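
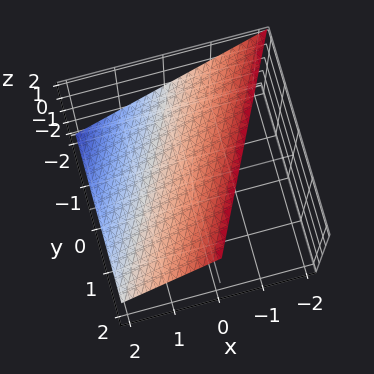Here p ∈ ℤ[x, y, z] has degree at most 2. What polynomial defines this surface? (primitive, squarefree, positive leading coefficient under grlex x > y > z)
Degree: every cross-section is a straight line — this is a plane, so deg p = 1.
From the axis intercepts and sections: it meets the x-axis at x = 1 (among the integer gridlines); it crosses the y-axis at the gridline y = -2.
The integer polynomial consistent with all of this is the stated p. Check: (0, 0, 1) on the z-axis lies on the surface, and p(0, 0, 1) = 0. ✓

2*x - y + 2*z - 2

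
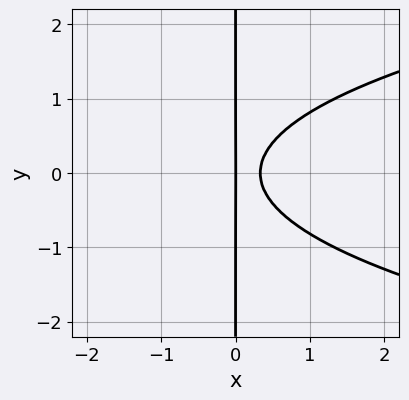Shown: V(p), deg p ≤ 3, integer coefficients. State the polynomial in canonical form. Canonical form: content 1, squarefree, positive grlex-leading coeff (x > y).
3*x*y^2 - 3*x^2 + x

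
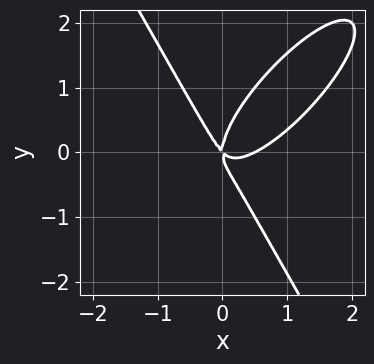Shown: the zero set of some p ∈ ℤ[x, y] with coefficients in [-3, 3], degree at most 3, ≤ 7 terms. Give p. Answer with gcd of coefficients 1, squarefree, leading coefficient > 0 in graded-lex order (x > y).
First, deg p = 3. The shape is more complex than any degree-2 curve.
Next, observable constraints: one x-axis crossing is at x = 0; it crosses the y-axis at the gridline y = 0.
Finally, these observations pin down the coefficients.

2*x^3 - 2*x^2*y + y^3 - x^2 - x*y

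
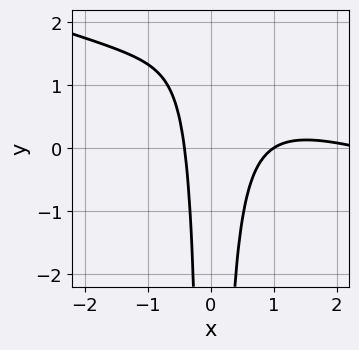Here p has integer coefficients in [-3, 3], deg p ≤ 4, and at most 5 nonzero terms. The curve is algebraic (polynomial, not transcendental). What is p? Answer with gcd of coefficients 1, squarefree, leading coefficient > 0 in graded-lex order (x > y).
x^3 + 3*x^2*y - 3*x^2 + x + 1

1. Degree: the shape is more complex than any degree-2 curve, so deg p = 3.
2. From the visible intercepts: it meets the x-axis at x = 1 (among the integer gridlines); the curve avoids every integer y-axis point in the box.
3. The integer polynomial consistent with all of this is the stated p.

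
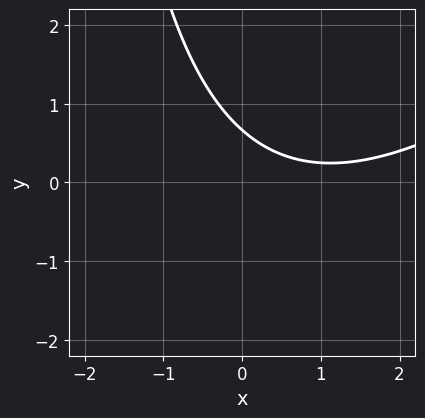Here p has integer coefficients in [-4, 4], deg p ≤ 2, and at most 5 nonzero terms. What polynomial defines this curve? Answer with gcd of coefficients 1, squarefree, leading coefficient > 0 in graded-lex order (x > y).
1. Degree: a generic line meets the curve in up to 2 points, so deg p = 2.
2. Against the integer gridlines: no x-intercept at any integer in the box.
3. Assembling these constraints gives the stated polynomial.

x^2 - x*y - 2*x - 3*y + 2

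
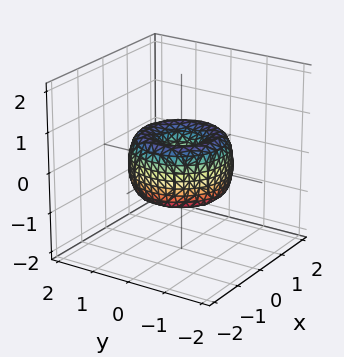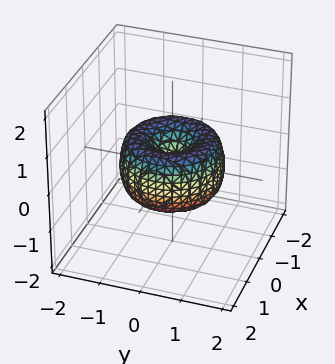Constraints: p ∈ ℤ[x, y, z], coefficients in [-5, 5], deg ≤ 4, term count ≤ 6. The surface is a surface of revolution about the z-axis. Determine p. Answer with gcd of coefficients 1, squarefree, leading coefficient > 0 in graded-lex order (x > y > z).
2*x^4 + 4*x^2*y^2 + 2*y^4 - 3*x^2 - 3*y^2 + 2*z^2

1. Degree: no degree-3 surface has this shape, so deg p = 4.
2. Symmetry: the z-axis is an axis of rotation, so x and y enter only as x² + y².
3. From the axis intercepts and sections: it crosses the z-axis at the gridline z = 0; it crosses the x-axis at the gridline x = 0; one y-axis crossing is at y = 0; a circular section at z = 0 has radius between 1 and 2.
4. Matching integer coefficients to the picture gives p.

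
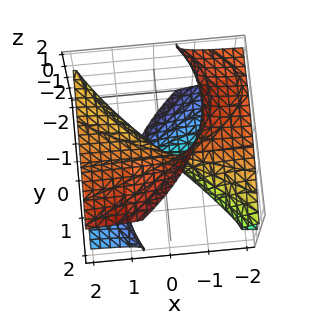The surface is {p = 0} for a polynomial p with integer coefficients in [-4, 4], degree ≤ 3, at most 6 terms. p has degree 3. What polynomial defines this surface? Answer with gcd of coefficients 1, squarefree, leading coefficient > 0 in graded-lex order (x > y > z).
3*x*z^2 - y^2*z + z^3 - 3*x - 3*y

1. The degree is 3 — no degree-2 surface has this shape.
2. Reading off the gridlines: one z-axis crossing is at z = 0; it meets the x-axis at x = 0 (among the integer gridlines); it meets the y-axis at y = 0 (among the integer gridlines).
3. Fitting integer coefficients to these (and the overall shape) gives p.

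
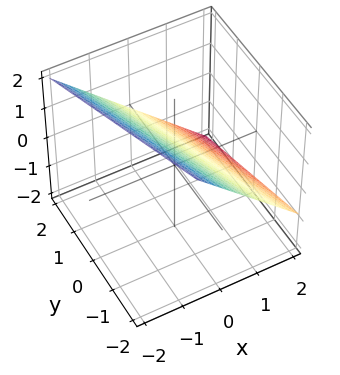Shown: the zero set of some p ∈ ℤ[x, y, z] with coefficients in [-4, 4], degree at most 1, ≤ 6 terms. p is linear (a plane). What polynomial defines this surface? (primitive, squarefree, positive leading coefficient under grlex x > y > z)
First, deg p = 1. The surface is flat (a plane).
Next, reading off the gridlines: it meets the y-axis at y = 2 (among the integer gridlines).
Finally, assembling these constraints gives the stated polynomial.

3*x + y + 3*z - 2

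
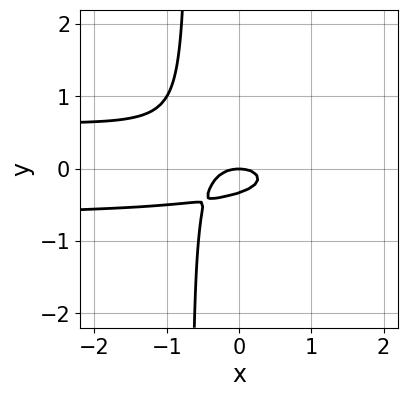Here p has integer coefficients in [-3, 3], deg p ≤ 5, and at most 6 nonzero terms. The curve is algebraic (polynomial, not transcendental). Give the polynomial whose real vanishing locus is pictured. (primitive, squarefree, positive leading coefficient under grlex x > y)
First, the degree is 4 — a generic line meets the curve in up to 4 points.
Next, checking where it meets the axes: one y-axis crossing is at y = 0; one x-axis crossing is at x = 0.
Finally, putting this together gives p.

2*x^2*y^2 - 3*x*y^2 - x^2 - 3*y^2 - y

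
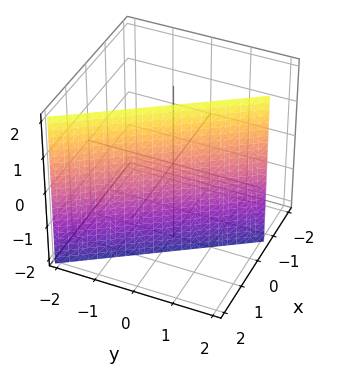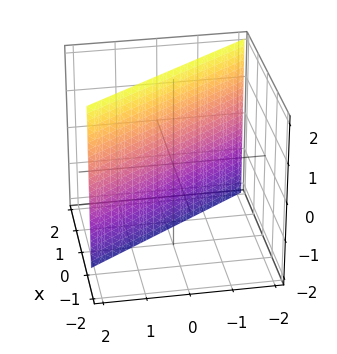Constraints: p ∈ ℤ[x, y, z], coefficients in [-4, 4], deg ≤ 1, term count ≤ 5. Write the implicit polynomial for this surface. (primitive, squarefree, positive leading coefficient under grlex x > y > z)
(a) deg p = 1. Every cross-section is a straight line — this is a plane.
(b) From the visible intercepts: one y-axis crossing is at y = 1; no z-intercept at any integer in the box.
(c) Assembling these constraints gives the stated polynomial.

3*x + 2*y - 2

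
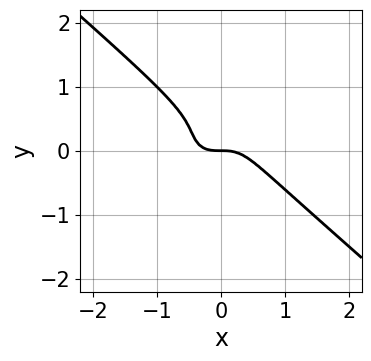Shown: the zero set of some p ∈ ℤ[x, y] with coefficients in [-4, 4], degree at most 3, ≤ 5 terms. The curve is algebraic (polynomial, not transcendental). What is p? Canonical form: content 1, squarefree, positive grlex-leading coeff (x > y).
2*x^3 + 3*y^3 - 2*y^2 + y

First, the degree is 3 — no degree-2 curve has this shape.
Then, against the integer gridlines: it meets the y-axis at y = 0 (among the integer gridlines); one x-axis crossing is at x = 0.
Finally, together with the visible shape, these determine p as stated.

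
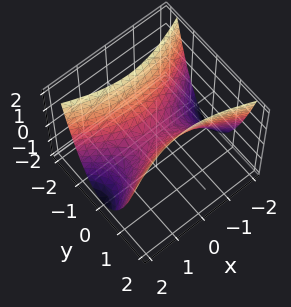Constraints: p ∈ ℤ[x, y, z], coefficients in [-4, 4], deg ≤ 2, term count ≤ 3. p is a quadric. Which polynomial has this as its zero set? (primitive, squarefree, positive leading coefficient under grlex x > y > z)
First, the degree is 2 — a saddle surface; a quadric.
Next, symmetries: it's symmetric under x → −x, forcing even powers of x; mirror symmetry y ↦ −y ⇒ only even powers of y.
Then, against the integer gridlines: it meets the z-axis at z = 0 (among the integer gridlines); one y-axis crossing is at y = 0; one x-axis crossing is at x = 0.
Finally, putting this together gives p.

x^2 - 3*y^2 + 2*z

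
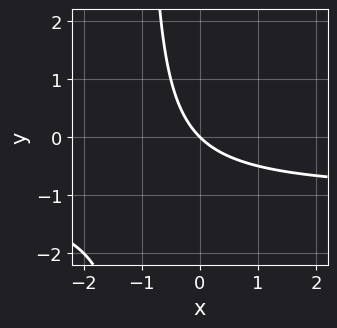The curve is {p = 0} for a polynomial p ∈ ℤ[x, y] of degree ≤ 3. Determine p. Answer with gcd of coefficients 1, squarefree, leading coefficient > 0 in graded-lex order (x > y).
x*y + x + y

Degree: a generic line meets the curve in up to 2 points, so deg p = 2.
From the visible intercepts: it meets the y-axis at y = 0 (among the integer gridlines); it meets the x-axis at x = 0 (among the integer gridlines).
Solving for integer coefficients yields p as stated.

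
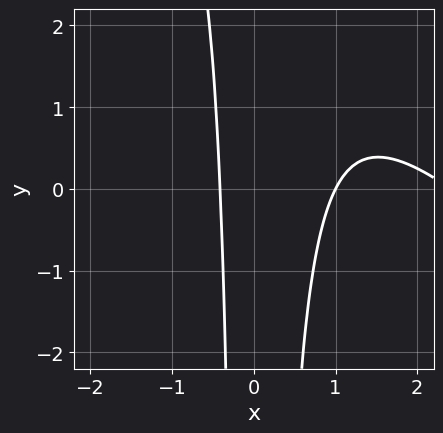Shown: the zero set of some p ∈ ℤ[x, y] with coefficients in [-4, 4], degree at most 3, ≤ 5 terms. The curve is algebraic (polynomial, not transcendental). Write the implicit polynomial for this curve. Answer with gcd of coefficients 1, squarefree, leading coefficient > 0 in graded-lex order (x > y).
x^3 + x^2*y - 3*x^2 + x + 1

First, the degree is 3 — the shape is more complex than any degree-2 curve.
Then, reading off the gridlines: it meets the x-axis at x = 1 (among the integer gridlines); no y-intercept at any integer in the box.
Finally, these observations pin down the coefficients.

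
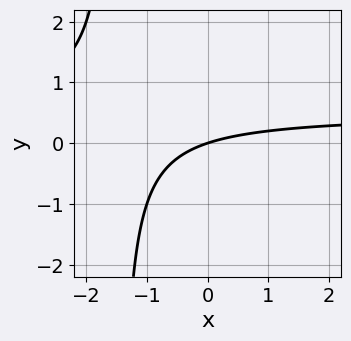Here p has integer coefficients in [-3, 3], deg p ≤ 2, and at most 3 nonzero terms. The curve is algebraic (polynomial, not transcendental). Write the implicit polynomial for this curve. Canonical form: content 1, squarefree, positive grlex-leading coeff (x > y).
2*x*y - x + 3*y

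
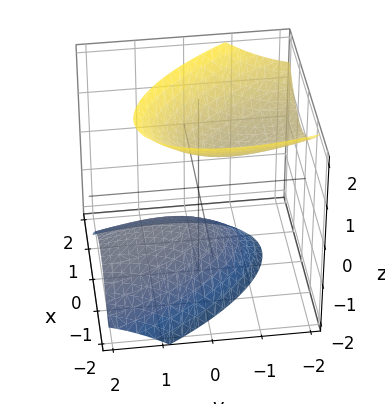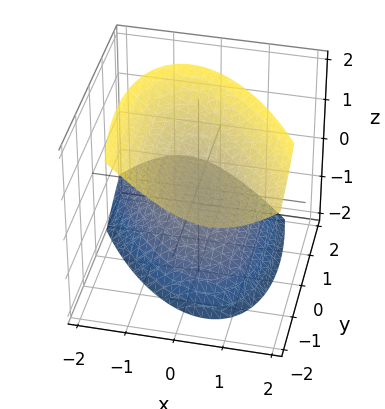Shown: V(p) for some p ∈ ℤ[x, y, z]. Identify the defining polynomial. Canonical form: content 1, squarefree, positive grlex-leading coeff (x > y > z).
First, I count 2 distinct pieces.
Next, deg p = 2.
Next, reading off the gridlines: no y-intercept at any integer in the box; the z-axis gridline crossings are at z ∈ {-1, 1}.
Finally, these observations pin down the coefficients.

3*x^2 + 2*x*y + y^2 + 2*y*z - 2*z^2 + 2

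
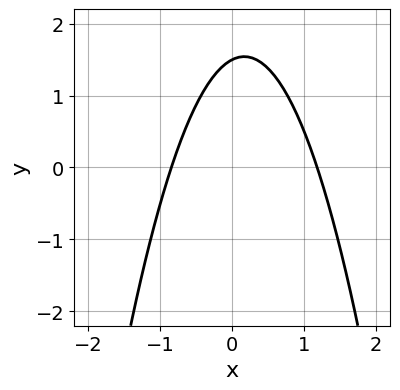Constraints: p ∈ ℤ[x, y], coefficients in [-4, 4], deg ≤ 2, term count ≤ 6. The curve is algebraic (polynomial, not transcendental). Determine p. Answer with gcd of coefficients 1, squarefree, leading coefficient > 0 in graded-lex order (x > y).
(a) deg p = 2. The shape is more complex than any degree-1 curve.
(b) The integer polynomial consistent with all of this is the stated p.

3*x^2 - x + 2*y - 3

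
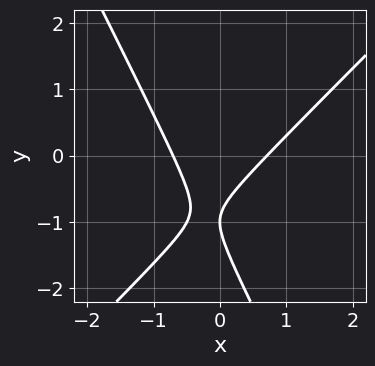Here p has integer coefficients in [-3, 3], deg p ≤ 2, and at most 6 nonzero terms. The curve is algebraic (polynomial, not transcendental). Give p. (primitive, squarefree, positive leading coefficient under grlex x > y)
First, the degree is 2 — a generic line meets the curve in up to 2 points.
Then, from the axis intercepts and sections: it crosses the y-axis at the gridline y = -1.
Finally, together with the visible shape, these determine p as stated.

2*x^2 - x*y - y^2 - 2*y - 1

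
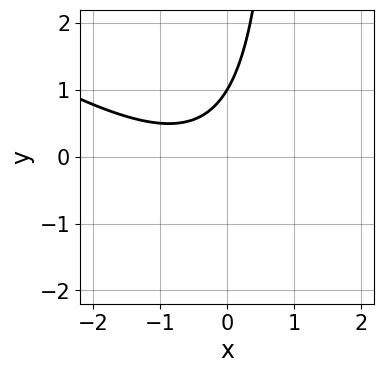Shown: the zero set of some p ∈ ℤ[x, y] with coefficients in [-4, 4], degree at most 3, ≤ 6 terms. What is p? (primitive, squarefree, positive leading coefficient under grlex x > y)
2*x^2 + 3*x*y + 2*x - 3*y + 3

The degree is 2 — a generic line meets the curve in up to 2 points.
Reading off the gridlines: it meets the y-axis at y = 1 (among the integer gridlines); it misses every integer gridline on the x-axis.
Assembling these constraints gives the stated polynomial.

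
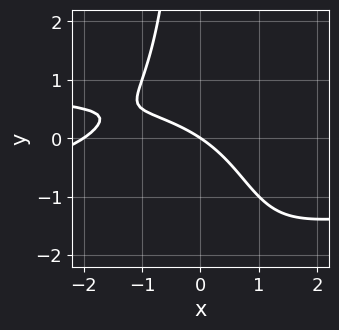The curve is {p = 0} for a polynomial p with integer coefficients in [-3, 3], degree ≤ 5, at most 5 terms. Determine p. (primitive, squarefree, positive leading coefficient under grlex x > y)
x^2*y^2 - x*y^2 - x^2 - 2*x - 3*y

Degree: the shape is more complex than any degree-3 curve, so deg p = 4.
Observable constraints: among the integer gridlines, it crosses the x-axis at x ∈ {-2, 0}; it meets the y-axis at y = 0 (among the integer gridlines).
Together with the visible shape, these determine p as stated.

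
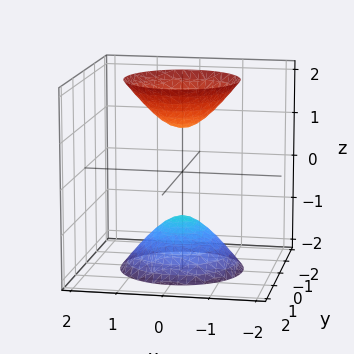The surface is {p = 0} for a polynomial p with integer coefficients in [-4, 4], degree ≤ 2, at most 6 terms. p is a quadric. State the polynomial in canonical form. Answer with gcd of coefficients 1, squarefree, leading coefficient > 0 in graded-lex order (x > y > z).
1. I count 2 distinct pieces.
2. Degree: two sheets facing apart; a quadric, so deg p = 2.
3. Symmetries: it's symmetric under z → −z, forcing even powers of z; rotational symmetry about the z-axis ⇒ p depends on x, y only through x² + y².
4. Against the integer gridlines: a circular section at z = -2 has radius between 1 and 2; it misses every integer gridline on the y-axis.
5. Putting this together gives p.

2*x^2 + 2*y^2 - z^2 + 1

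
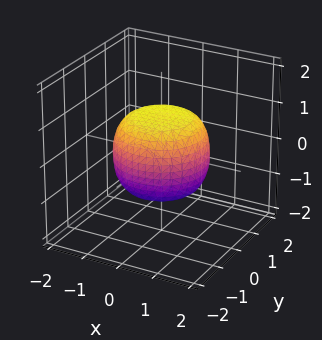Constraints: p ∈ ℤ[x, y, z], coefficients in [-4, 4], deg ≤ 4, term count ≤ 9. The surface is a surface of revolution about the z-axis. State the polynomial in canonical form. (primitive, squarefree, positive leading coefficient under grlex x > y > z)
2*x^4 + 4*x^2*y^2 + 2*y^4 - x^2 - y^2 + 3*z^2 - 3

First, degree: the shape is more complex than any degree-3 surface, so deg p = 4.
Then, symmetries: rotational symmetry about the z-axis ⇒ p depends on x, y only through x² + y².
Then, reading off the gridlines: a circular section at z = 1 has radius between 0 and 1; the z-axis gridline crossings are at z ∈ {-1, 1}.
Finally, the integer polynomial consistent with all of this is the stated p.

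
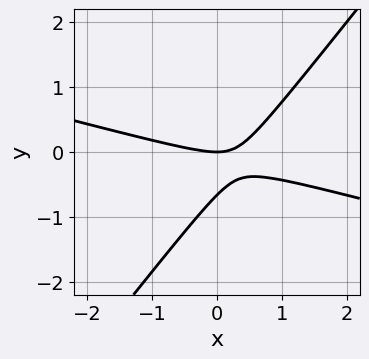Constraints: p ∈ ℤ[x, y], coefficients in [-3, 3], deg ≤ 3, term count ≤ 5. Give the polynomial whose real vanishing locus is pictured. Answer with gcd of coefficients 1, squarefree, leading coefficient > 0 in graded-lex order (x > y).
1. The degree is 2 — the shape is more complex than any degree-1 curve.
2. Reading off the gridlines: it crosses the x-axis at the gridline x = 0; it meets the y-axis at y = 0 (among the integer gridlines).
3. Fitting integer coefficients to these (and the overall shape) gives p.

x^2 + 3*x*y - 3*y^2 - 2*y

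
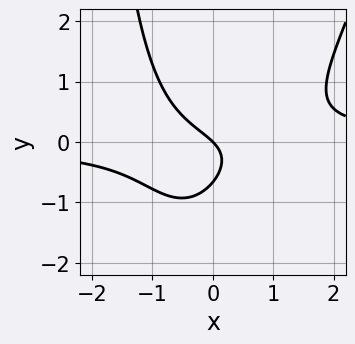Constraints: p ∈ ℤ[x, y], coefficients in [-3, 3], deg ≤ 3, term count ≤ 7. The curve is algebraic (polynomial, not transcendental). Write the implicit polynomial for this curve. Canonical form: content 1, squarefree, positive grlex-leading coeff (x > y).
First, deg p = 3. A generic line meets the curve in up to 3 points.
Next, from the axis intercepts and sections: it meets the y-axis at y = 0 (among the integer gridlines); one x-axis crossing is at x = 0.
Finally, together with the visible shape, these determine p as stated.

3*x^2*y - x*y^2 - 3*y^2 - 2*x - 2*y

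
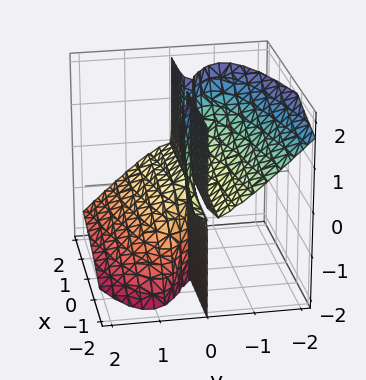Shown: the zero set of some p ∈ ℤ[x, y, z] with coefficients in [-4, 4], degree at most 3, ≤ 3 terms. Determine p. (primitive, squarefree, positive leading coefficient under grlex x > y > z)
x*y*z + 3*y^3 + 3*y^2*z

1. The picture has 2 separate pieces.
2. Degree: no degree-2 surface has this shape, so deg p = 3.
3. Against the integer gridlines: it crosses the y-axis at the gridline y = 0; every point of the x-axis in the box is on the surface; every point of the z-axis in the box is on the surface.
4. Matching integer coefficients to the picture gives p.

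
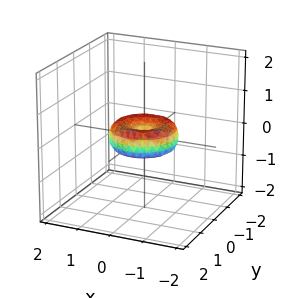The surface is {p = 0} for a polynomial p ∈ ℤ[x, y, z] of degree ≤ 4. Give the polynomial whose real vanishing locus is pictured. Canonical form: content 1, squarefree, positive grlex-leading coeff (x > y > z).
2*x^4 + 4*x^2*y^2 + 2*y^4 - 2*x^2 - 2*y^2 + 3*z^2

First, deg p = 4.
Next, symmetries: every cross-section ⟂ z is a circle, so x, y appear only via x² + y².
Then, observable constraints: among the integer gridlines, it crosses the y-axis at y ∈ {-1, 0, 1}; the x-axis gridline crossings are at x ∈ {-1, 0, 1}.
Finally, putting this together gives p.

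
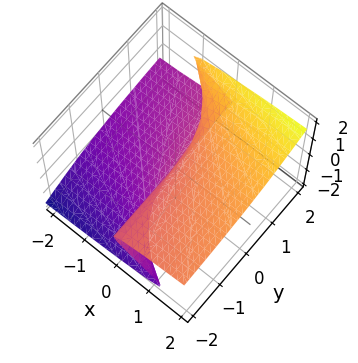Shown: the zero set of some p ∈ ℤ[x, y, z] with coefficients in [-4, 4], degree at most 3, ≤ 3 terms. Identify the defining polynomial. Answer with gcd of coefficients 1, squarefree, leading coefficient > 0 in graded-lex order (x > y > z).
First, degree: the shape is more complex than any degree-2 surface, so deg p = 3.
Then, reading off the gridlines: every point of the y-axis in the box is on the surface; it meets the z-axis at z = 0 (among the integer gridlines); one x-axis crossing is at x = 0.
Finally, solving for integer coefficients yields p as stated.

2*y*z^2 - 3*z^3 + x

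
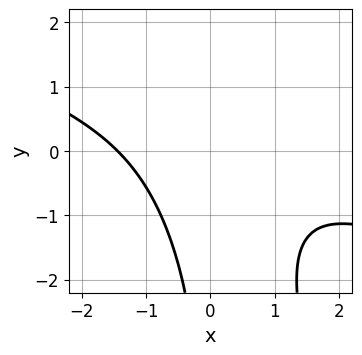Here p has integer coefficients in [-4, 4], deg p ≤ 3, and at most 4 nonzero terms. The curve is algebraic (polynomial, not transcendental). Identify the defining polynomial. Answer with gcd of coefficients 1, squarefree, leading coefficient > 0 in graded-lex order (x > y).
1. Degree: the shape is more complex than any degree-2 curve, so deg p = 3.
2. Reading off the gridlines: no y-intercept at any integer in the box.
3. Together with the visible shape, these determine p as stated.

x^3 + 3*x^2*y + x*y^2 + 3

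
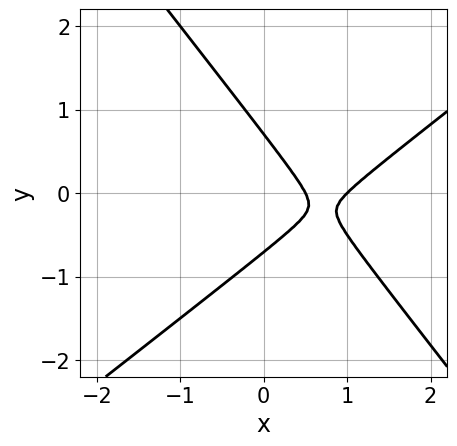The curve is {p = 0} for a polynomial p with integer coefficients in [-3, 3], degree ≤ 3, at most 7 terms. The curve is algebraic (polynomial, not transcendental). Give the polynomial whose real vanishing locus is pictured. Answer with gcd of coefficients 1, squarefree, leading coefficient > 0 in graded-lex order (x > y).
2*x^2 - x*y - 2*y^2 - 3*x + 1

1. Degree: a generic line meets the curve in up to 2 points, so deg p = 2.
2. Checking where it meets the axes: it crosses the x-axis at the gridline x = 1.
3. Matching integer coefficients to the picture gives p.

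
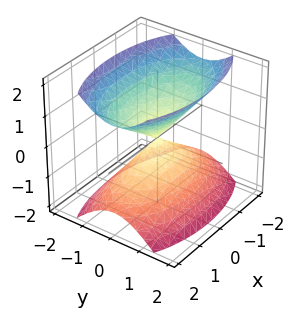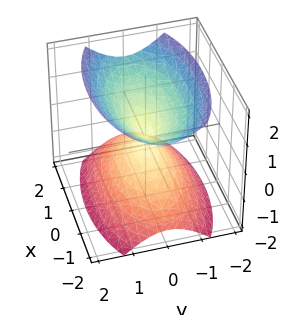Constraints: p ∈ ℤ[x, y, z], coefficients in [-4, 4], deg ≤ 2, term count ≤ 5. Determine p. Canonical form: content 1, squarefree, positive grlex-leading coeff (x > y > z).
x^2 + 3*y^2 - 2*z^2

1. The picture has 2 separate pieces.
2. deg p = 2.
3. Symmetries: it's symmetric under x → −x, forcing even powers of x; it's symmetric under y → −y, forcing even powers of y; the z ↦ −z reflection is a symmetry, so z appears only in even powers.
4. Against the integer gridlines: it crosses the y-axis at the gridline y = 0; it meets the x-axis at x = 0 (among the integer gridlines); one z-axis crossing is at z = 0.
5. Matching integer coefficients to the picture gives p.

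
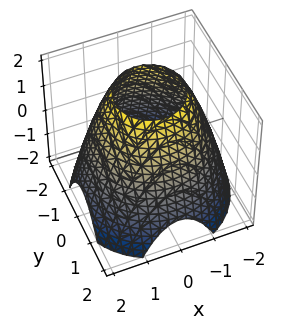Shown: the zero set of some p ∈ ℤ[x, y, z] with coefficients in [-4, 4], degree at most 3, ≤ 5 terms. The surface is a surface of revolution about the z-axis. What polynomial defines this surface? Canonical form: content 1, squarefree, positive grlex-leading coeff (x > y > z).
x^2 + y^2 + z - 3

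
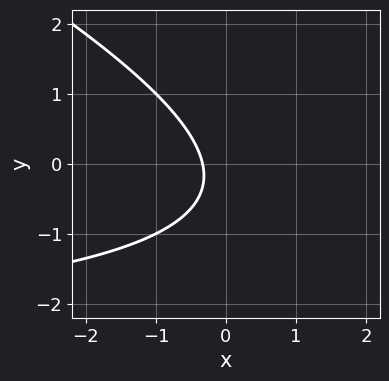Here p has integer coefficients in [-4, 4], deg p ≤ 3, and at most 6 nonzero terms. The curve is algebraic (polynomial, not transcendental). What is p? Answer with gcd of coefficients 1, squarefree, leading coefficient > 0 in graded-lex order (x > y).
x*y + 2*y^2 + 3*x + y + 1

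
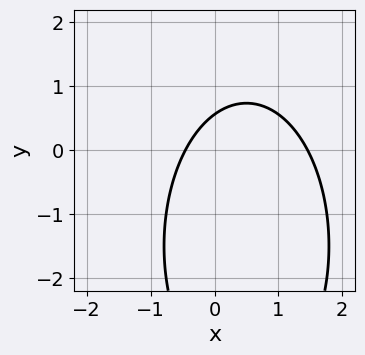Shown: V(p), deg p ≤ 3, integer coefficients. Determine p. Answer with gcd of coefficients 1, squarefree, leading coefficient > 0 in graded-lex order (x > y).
3*x^2 + y^2 - 3*x + 3*y - 2

Degree: no degree-1 curve has this shape, so deg p = 2.
The integer polynomial consistent with all of this is the stated p.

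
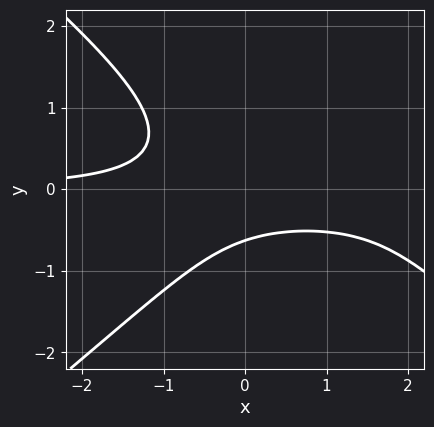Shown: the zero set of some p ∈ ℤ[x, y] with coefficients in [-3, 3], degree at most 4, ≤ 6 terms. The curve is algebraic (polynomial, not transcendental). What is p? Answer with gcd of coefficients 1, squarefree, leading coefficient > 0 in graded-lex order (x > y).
2*x^2*y - 3*y^3 - 3*x*y - 2*y - 2

First, deg p = 3. No degree-2 curve has this shape.
Next, observable constraints: it misses every integer gridline on the x-axis.
Finally, these observations pin down the coefficients.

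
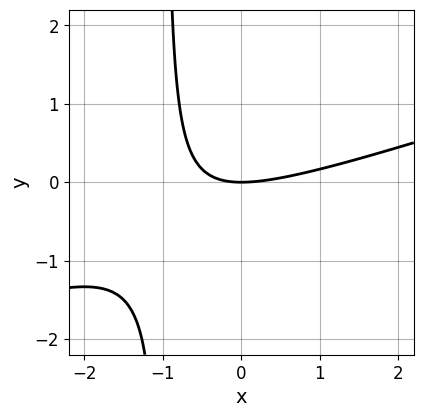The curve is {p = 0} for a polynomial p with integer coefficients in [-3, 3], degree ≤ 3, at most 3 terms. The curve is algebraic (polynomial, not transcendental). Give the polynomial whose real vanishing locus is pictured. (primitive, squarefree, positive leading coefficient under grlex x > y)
deg p = 2. No degree-1 curve has this shape.
Reading off the gridlines: one y-axis crossing is at y = 0; it meets the x-axis at x = 0 (among the integer gridlines).
Together with the visible shape, these determine p as stated.

x^2 - 3*x*y - 3*y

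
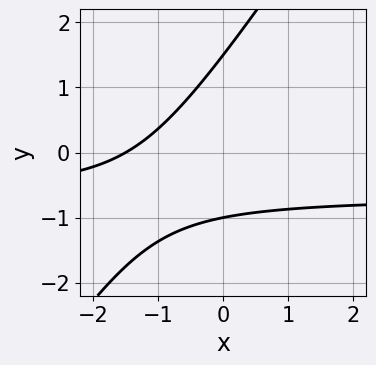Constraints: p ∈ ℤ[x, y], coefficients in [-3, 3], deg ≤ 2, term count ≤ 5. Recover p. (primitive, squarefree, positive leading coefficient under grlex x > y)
3*x*y - 2*y^2 + 2*x + y + 3

First, deg p = 2. No degree-1 curve has this shape.
Next, observable constraints: it crosses the y-axis at the gridline y = -1.
Finally, matching integer coefficients to the picture gives p.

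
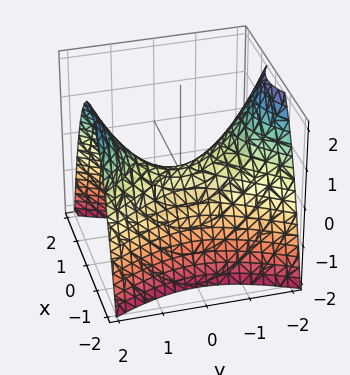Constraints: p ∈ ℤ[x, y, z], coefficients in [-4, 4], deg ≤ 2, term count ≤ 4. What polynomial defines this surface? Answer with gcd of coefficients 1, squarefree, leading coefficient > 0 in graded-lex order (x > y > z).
2*x^2 - y^2 + 2*z

First, the degree is 2 — a hyperbolic paraboloid; a quadric.
Then, symmetries: it's symmetric under x → −x, forcing even powers of x; the y ↦ −y reflection is a symmetry, so y appears only in even powers.
Next, from the axis intercepts and sections: it crosses the x-axis at the gridline x = 0; one y-axis crossing is at y = 0.
Finally, fitting integer coefficients to these (and the overall shape) gives p.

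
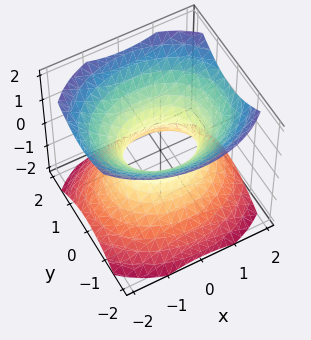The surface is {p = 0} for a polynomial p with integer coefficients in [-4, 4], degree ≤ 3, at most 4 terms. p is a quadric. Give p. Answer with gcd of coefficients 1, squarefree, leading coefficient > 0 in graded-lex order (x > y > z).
(a) deg p = 2.
(b) Symmetries: the z ↦ −z reflection is a symmetry, so z appears only in even powers; the y ↦ −y reflection is a symmetry, so y appears only in even powers; mirror symmetry x ↦ −x ⇒ only even powers of x.
(c) From the axis intercepts and sections: no z-intercept at any integer in the box; among the integer gridlines, it crosses the x-axis at x ∈ {-1, 1}.
(d) Assembling these constraints gives the stated polynomial.

2*x^2 + 3*y^2 - 3*z^2 - 2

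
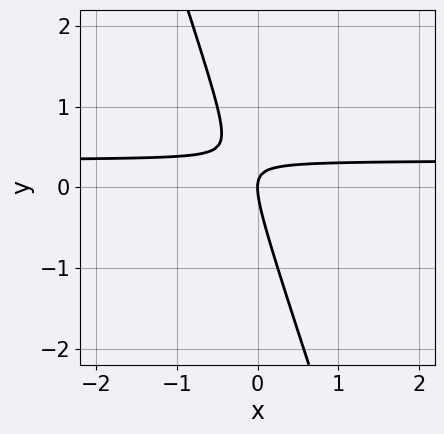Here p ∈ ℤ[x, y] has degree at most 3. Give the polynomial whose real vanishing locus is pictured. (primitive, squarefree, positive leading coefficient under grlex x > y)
3*x*y + y^2 - x

(a) deg p = 2. No degree-1 curve has this shape.
(b) Checking where it meets the axes: it meets the x-axis at x = 0 (among the integer gridlines); it meets the y-axis at y = 0 (among the integer gridlines).
(c) Together with the visible shape, these determine p as stated.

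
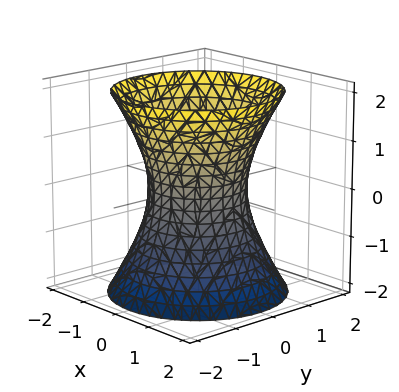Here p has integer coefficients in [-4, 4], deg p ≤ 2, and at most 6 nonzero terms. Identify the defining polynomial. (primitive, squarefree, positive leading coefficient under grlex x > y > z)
(a) The degree is 2 — an hourglass — one-sheet hyperboloid; a quadric.
(b) Symmetries: the surface is invariant under rotation about z: p = q(x² + y², z); the z ↦ −z reflection is a symmetry, so z appears only in even powers.
(c) Observable constraints: the x-axis gridline crossings are at x ∈ {-1, 1}; a circular section at z = -1 has radius between 1 and 2.
(d) Assembling these constraints gives the stated polynomial. Check: (0, 1, 0) on the y-axis lies on the surface, and p(0, 1, 0) = 0. ✓

2*x^2 + 2*y^2 - z^2 - 2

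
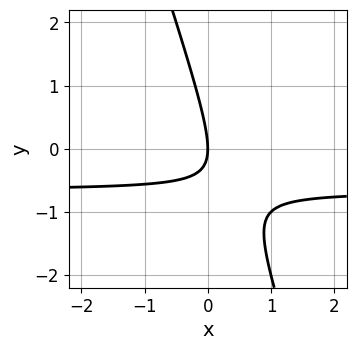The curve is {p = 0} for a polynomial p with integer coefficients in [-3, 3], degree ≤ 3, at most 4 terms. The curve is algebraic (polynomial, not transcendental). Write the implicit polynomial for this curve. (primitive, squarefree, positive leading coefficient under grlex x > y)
3*x*y + y^2 + 2*x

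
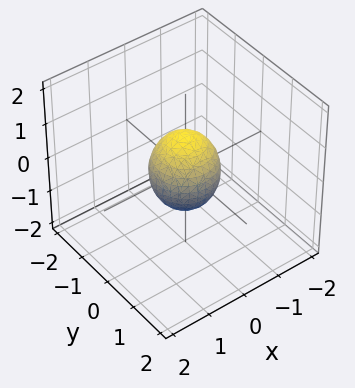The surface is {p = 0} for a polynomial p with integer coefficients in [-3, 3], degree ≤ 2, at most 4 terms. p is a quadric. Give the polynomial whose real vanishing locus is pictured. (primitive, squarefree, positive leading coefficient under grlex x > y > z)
3*x^2 + 3*y^2 + 2*z^2 - 2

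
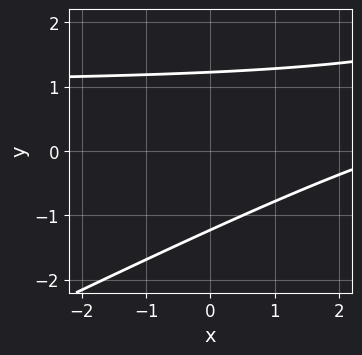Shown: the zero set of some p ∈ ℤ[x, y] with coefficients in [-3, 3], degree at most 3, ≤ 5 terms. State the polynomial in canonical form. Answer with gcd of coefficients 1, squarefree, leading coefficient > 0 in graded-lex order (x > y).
x*y - 2*y^2 - x + 3

1. deg p = 2. No degree-1 curve has this shape.
2. Against the integer gridlines: the curve avoids every integer x-axis point in the box.
3. Putting this together gives p.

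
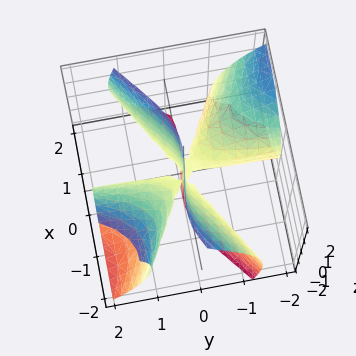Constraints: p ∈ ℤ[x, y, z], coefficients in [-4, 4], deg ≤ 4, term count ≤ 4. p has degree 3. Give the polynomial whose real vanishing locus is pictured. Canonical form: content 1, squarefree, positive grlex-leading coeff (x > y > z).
There are 2 components.
deg p = 3.
Observable constraints: every point of the y-axis in the box is on the surface; one x-axis crossing is at x = 0; the visible z-axis segment lies entirely on the surface.
Solving for integer coefficients yields p as stated.

x^3 + x^2*z - 3*x*y^2 - 2*y*z^2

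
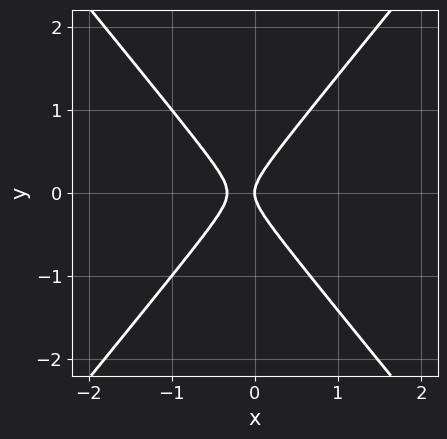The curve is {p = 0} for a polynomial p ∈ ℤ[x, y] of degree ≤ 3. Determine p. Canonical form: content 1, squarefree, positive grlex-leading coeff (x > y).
First, deg p = 2. A generic line meets the curve in up to 2 points.
Then, symmetries: it's symmetric under y → −y, forcing even powers of y.
Next, reading off the gridlines: it meets the y-axis at y = 0 (among the integer gridlines); it meets the x-axis at x = 0 (among the integer gridlines).
Finally, the integer polynomial consistent with all of this is the stated p.

3*x^2 - 2*y^2 + x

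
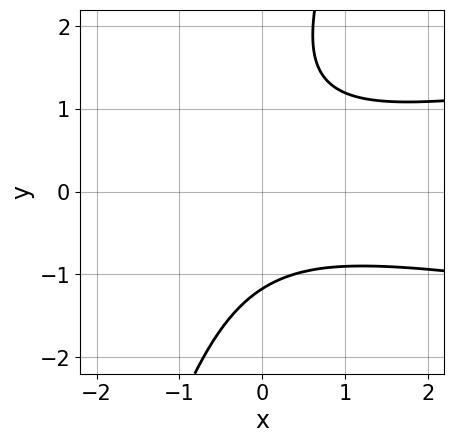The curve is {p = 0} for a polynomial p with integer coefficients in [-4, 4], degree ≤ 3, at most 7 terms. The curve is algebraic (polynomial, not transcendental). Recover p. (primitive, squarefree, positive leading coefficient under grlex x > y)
3*x*y^2 - y^3 - x^2 + y^2 - 3

First, degree: the shape is more complex than any degree-2 curve, so deg p = 3.
Then, checking where it meets the axes: it misses every integer gridline on the x-axis.
Finally, solving for integer coefficients yields p as stated.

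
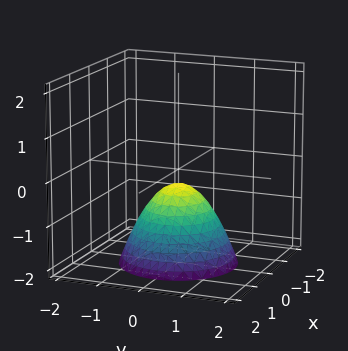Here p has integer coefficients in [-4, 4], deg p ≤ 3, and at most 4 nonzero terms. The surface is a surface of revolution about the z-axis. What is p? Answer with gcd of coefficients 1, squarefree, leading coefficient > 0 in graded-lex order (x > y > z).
3*x^2 + 3*y^2 + 3*z + 1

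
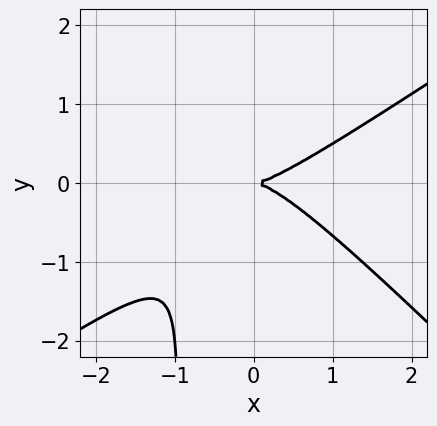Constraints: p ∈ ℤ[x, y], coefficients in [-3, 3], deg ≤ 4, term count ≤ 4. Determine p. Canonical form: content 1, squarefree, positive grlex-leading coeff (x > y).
First, the degree is 3 — a generic line meets the curve in up to 3 points.
Then, checking where it meets the axes: one y-axis crossing is at y = 0; it meets the x-axis at x = 0 (among the integer gridlines).
Finally, matching integer coefficients to the picture gives p.

2*x^3 - x^2*y - 3*x*y^2 - 3*y^2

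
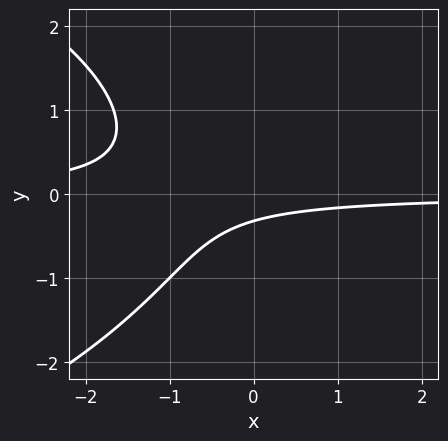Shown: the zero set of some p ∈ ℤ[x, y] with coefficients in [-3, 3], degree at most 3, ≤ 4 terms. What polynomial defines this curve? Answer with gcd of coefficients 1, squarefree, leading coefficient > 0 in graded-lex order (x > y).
y^3 + 3*x*y + 3*y + 1

First, deg p = 3. A generic line meets the curve in up to 3 points.
Next, reading off the gridlines: it misses every integer gridline on the x-axis.
Finally, assembling these constraints gives the stated polynomial.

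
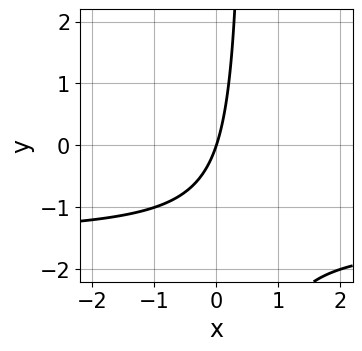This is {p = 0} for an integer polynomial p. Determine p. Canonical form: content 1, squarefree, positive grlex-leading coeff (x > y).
2*x*y + 3*x - y

1. Degree: no degree-1 curve has this shape, so deg p = 2.
2. From the axis intercepts and sections: it meets the y-axis at y = 0 (among the integer gridlines); one x-axis crossing is at x = 0.
3. These observations pin down the coefficients.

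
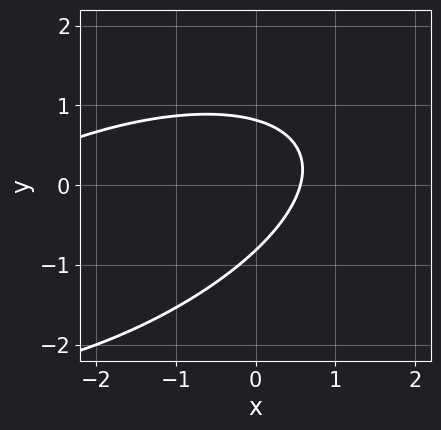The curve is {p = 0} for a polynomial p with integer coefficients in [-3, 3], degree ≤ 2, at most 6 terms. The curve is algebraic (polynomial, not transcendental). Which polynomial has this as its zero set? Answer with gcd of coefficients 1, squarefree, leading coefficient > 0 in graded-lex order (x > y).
x^2 - 2*x*y + 3*y^2 + 3*x - 2

First, the degree is 2 — a generic line meets the curve in up to 2 points.
Finally, the integer polynomial consistent with all of this is the stated p.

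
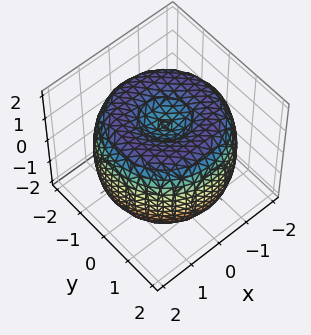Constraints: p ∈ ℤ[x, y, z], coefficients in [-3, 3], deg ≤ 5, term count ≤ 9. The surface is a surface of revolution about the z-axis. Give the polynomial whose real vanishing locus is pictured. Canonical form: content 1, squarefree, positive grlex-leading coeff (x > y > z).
x^4 + 2*x^2*y^2 + y^4 - 3*x^2 - 3*y^2 + 2*z^2 - 2

Degree: no degree-3 surface has this shape, so deg p = 4.
Symmetries: every cross-section ⟂ z is a circle, so x, y appear only via x² + y².
Observable constraints: the z-axis gridline crossings are at z ∈ {-1, 1}; a circular section at z = 0 has radius between 1 and 2.
Together with the visible shape, these determine p as stated.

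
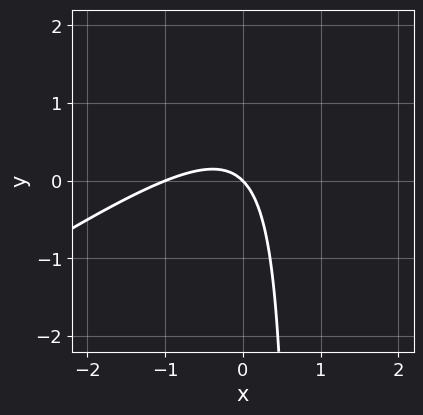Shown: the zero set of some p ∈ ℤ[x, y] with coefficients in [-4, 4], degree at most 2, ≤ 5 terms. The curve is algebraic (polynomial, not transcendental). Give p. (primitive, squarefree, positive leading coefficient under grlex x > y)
(a) The degree is 2 — the shape is more complex than any degree-1 curve.
(b) Checking where it meets the axes: among the integer gridlines, it crosses the x-axis at x ∈ {-1, 0}; it meets the y-axis at y = 0 (among the integer gridlines).
(c) Together with the visible shape, these determine p as stated.

2*x^2 - 3*x*y + 2*x + 2*y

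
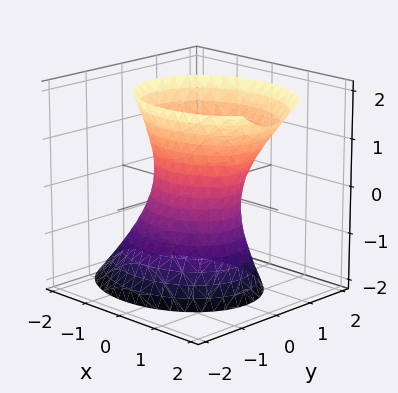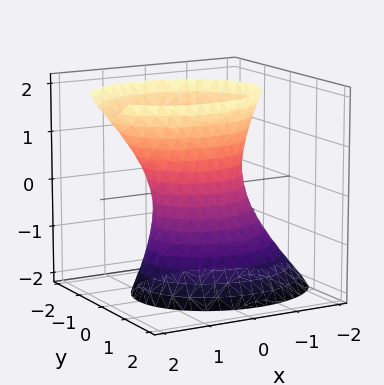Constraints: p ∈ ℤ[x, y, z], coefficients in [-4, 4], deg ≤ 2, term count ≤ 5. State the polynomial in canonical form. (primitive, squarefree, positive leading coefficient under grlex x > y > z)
2*x^2 - x*z + 3*y^2 - z^2 - 2

1. deg p = 2. A generic line meets the surface in up to 2 points.
2. Checking where it meets the axes: no z-intercept at any integer in the box; among the integer gridlines, it crosses the x-axis at x ∈ {-1, 1}.
3. Assembling these constraints gives the stated polynomial.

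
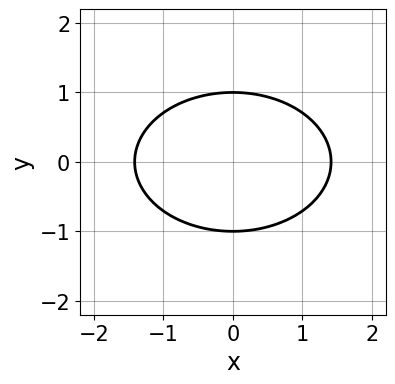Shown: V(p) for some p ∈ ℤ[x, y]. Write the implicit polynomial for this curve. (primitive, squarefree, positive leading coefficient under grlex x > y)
x^2 + 2*y^2 - 2

(a) deg p = 2. The shape is more complex than any degree-1 curve.
(b) Symmetries: it's symmetric under y → −y, forcing even powers of y; the x ↦ −x reflection is a symmetry, so x appears only in even powers.
(c) From the axis intercepts and sections: the y-axis gridline crossings are at y ∈ {-1, 1}.
(d) Together with the visible shape, these determine p as stated.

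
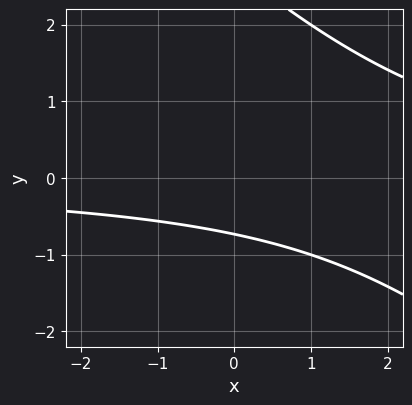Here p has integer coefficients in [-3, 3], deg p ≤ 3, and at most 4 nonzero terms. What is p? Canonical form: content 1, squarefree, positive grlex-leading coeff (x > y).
First, degree: no degree-1 curve has this shape, so deg p = 2.
Next, from the visible intercepts: the curve avoids every integer x-axis point in the box.
Finally, the integer polynomial consistent with all of this is the stated p.

x*y + y^2 - 2*y - 2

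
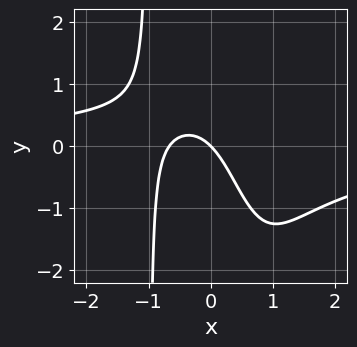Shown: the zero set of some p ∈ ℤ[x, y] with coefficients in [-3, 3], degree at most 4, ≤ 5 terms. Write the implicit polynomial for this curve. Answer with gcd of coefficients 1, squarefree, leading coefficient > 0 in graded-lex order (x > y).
2*x^3*y + 3*x^2 + 2*x + 2*y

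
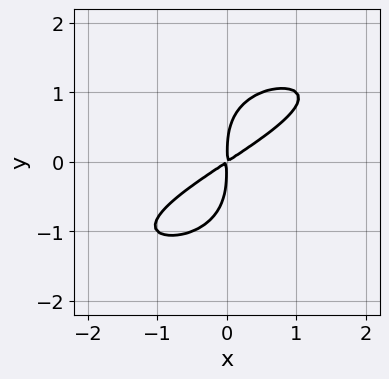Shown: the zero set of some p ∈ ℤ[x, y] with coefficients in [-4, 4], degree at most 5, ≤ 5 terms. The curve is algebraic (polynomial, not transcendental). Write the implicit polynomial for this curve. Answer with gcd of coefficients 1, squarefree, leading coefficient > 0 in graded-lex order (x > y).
deg p = 4.
Solving for integer coefficients yields p as stated.

y^4 + 2*x^2 - 3*x*y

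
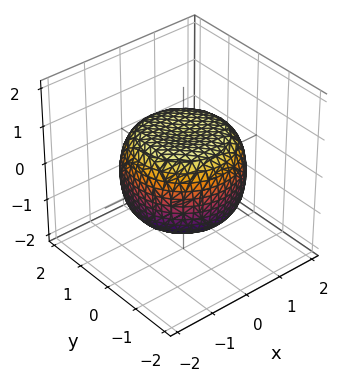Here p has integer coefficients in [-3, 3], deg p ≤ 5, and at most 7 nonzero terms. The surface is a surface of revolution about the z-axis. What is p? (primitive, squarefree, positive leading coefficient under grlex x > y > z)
1. The degree is 4 — no degree-3 surface has this shape.
2. By symmetry, the surface is invariant under rotation about z: p = q(x² + y², z).
3. Reading off the gridlines: among the integer gridlines, it crosses the z-axis at z ∈ {-1, 1}; a circular section at z = 1 has radius exactly 1.
4. Matching integer coefficients to the picture gives p.

x^4 + 2*x^2*y^2 + y^4 - x^2 - y^2 + 2*z^2 - 2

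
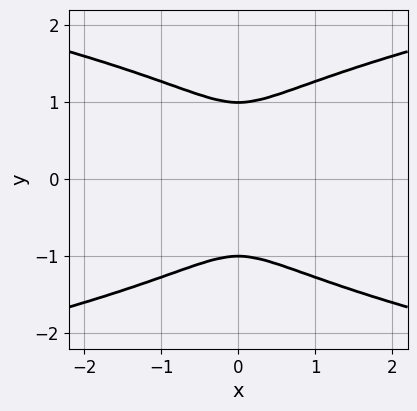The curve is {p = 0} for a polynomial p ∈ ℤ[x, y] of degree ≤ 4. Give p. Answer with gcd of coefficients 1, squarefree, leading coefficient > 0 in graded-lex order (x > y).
y^4 - x^2 - y^2

First, deg p = 4.
Then, symmetries: it's symmetric under y → −y, forcing even powers of y; the x ↦ −x reflection is a symmetry, so x appears only in even powers.
Then, observable constraints: among the integer gridlines, it crosses the y-axis at y ∈ {-1, 1}.
Finally, these observations pin down the coefficients.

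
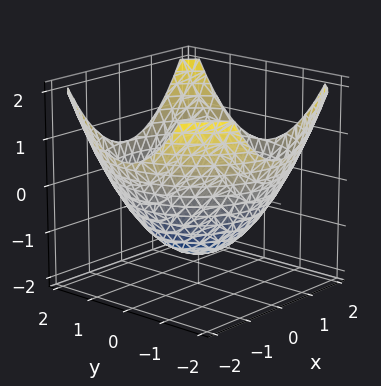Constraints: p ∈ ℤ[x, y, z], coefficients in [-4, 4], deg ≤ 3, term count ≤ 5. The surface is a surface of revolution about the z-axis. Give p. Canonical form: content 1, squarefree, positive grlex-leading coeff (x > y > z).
First, deg p = 2.
Next, symmetries: every cross-section ⟂ z is a circle, so x, y appear only via x² + y².
Then, reading off the gridlines: a circular section at z = 0 has radius between 1 and 2.
Finally, fitting integer coefficients to these (and the overall shape) gives p.

x^2 + y^2 - 2*z - 3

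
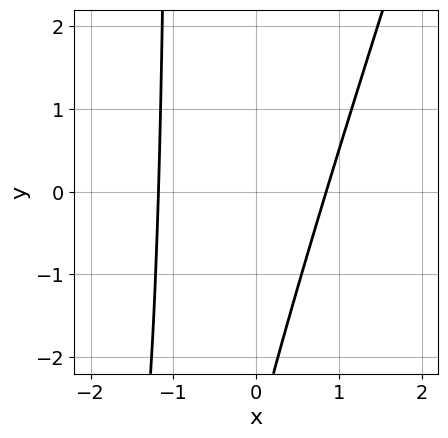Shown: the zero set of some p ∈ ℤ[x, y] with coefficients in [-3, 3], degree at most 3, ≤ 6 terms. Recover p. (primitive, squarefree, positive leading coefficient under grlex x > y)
3*x^2 - x*y + x - y - 3

(a) Degree: a generic line meets the curve in up to 2 points, so deg p = 2.
(b) Reading off the gridlines: it misses every integer gridline on the y-axis.
(c) Solving for integer coefficients yields p as stated.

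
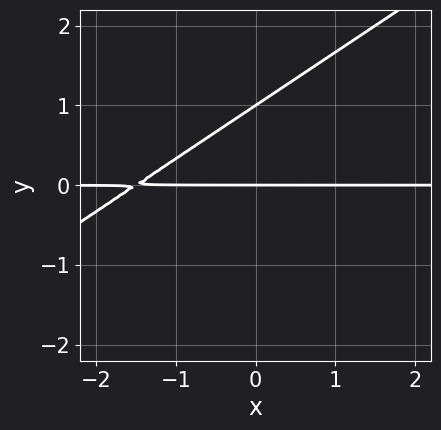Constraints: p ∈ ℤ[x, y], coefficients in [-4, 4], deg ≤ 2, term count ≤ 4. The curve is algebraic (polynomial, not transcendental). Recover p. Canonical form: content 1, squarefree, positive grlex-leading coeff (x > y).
2*x*y - 3*y^2 + 3*y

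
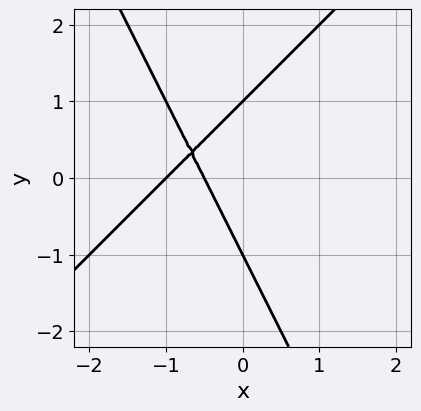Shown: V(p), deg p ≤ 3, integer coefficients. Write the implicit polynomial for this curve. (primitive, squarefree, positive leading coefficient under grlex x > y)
2*x^2 - x*y - y^2 + 3*x + 1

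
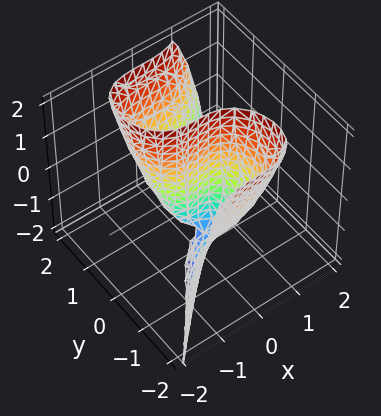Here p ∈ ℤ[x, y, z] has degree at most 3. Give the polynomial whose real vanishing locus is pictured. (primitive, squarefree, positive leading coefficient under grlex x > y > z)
3*x^3 - 2*y^3 + 2*y*z + 3*y

1. deg p = 3.
2. From the visible intercepts: the visible z-axis segment lies entirely on the surface; one x-axis crossing is at x = 0; it crosses the y-axis at the gridline y = 0.
3. Matching integer coefficients to the picture gives p.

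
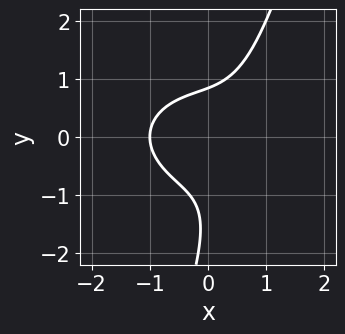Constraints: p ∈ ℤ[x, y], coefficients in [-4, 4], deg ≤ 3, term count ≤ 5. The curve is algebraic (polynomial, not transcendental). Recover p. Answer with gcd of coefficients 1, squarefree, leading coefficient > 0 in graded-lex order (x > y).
2*x^3 + 3*x*y^2 - y^3 - 2*y^2 + 2

1. Degree: a generic line meets the curve in up to 3 points, so deg p = 3.
2. From the visible intercepts: it meets the x-axis at x = -1 (among the integer gridlines).
3. Assembling these constraints gives the stated polynomial.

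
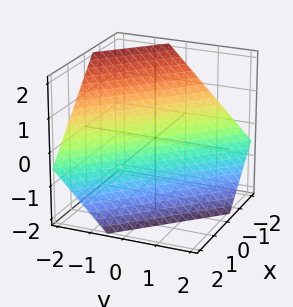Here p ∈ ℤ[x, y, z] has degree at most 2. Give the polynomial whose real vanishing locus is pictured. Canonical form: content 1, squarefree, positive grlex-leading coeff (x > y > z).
deg p = 1.
Putting this together gives p.

3*x + 3*y + 3*z + 2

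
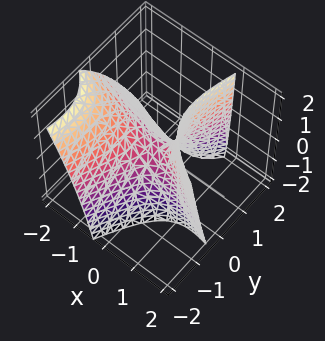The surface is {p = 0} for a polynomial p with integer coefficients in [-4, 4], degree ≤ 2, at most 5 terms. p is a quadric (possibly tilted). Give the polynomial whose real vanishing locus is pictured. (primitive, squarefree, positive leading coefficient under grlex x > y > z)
Degree: no degree-1 surface has this shape, so deg p = 2.
From the axis intercepts and sections: one z-axis crossing is at z = 0; it meets the x-axis at x = 0 (among the integer gridlines); one y-axis crossing is at y = 0.
These observations pin down the coefficients.

x^2 + 2*x*y + x*z - y^2 - z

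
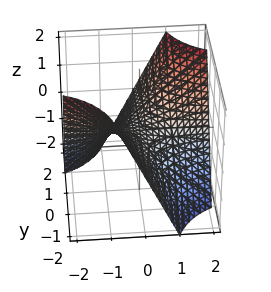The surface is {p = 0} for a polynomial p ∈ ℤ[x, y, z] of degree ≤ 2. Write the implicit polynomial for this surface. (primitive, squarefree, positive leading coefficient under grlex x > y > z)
x*y - z

(a) Degree: a hyperbolic paraboloid; a quadric, so deg p = 2.
(b) Reading off the gridlines: every point of the y-axis in the box is on the surface; every point of the x-axis in the box is on the surface.
(c) Putting this together gives p.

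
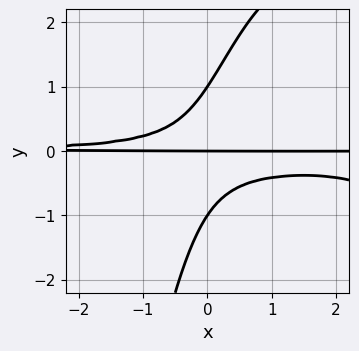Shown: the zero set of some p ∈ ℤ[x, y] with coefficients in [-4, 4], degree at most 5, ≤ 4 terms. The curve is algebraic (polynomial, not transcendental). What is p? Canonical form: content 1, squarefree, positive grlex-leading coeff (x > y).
x^2*y^2 - 3*x*y^2 + y^3 - y

(a) Degree: the shape is more complex than any degree-3 curve, so deg p = 4.
(b) From the visible intercepts: among the integer gridlines, it crosses the y-axis at y ∈ {-1, 0, 1}; the visible x-axis segment lies entirely on the curve.
(c) These observations pin down the coefficients.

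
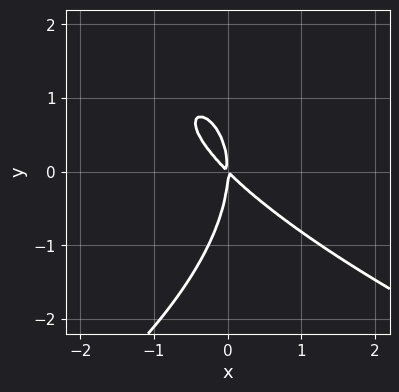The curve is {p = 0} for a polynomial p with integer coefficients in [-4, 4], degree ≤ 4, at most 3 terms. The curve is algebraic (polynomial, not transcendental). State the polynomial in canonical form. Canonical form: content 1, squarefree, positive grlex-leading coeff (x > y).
y^3 + 3*x^2 + 3*x*y

1. deg p = 3.
2. From the visible intercepts: it meets the y-axis at y = 0 (among the integer gridlines); it meets the x-axis at x = 0 (among the integer gridlines).
3. Solving for integer coefficients yields p as stated.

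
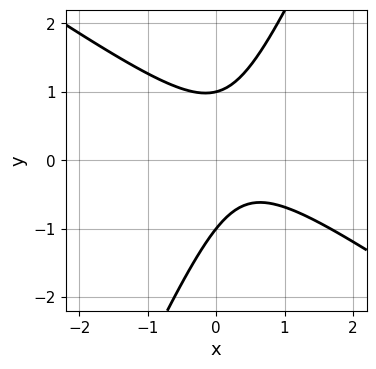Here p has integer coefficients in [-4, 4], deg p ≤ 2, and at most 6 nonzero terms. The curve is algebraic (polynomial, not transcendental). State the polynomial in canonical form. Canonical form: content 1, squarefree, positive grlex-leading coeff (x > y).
1. deg p = 2.
2. Observable constraints: it misses every integer gridline on the x-axis; among the integer gridlines, it crosses the y-axis at y ∈ {-1, 1}.
3. Matching integer coefficients to the picture gives p.

3*x^2 + 3*x*y - 2*y^2 - 2*x + 2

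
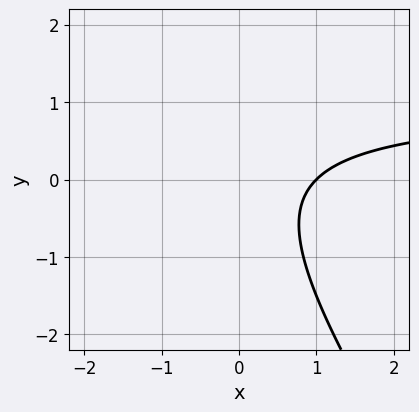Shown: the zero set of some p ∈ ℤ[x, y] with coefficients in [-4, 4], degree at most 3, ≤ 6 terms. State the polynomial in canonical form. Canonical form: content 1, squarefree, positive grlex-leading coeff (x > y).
3*x*y + 2*y^2 - 3*x + 3

(a) Degree: a generic line meets the curve in up to 2 points, so deg p = 2.
(b) Against the integer gridlines: it misses every integer gridline on the y-axis; it meets the x-axis at x = 1 (among the integer gridlines).
(c) Solving for integer coefficients yields p as stated.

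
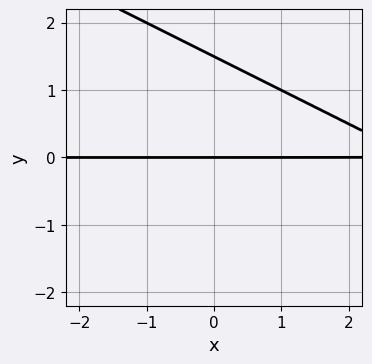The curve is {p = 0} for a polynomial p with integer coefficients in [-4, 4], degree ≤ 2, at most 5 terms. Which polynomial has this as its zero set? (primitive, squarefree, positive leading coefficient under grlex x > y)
Degree: no degree-1 curve has this shape, so deg p = 2.
From the visible intercepts: every point of the x-axis in the box is on the curve; one y-axis crossing is at y = 0.
Putting this together gives p.

x*y + 2*y^2 - 3*y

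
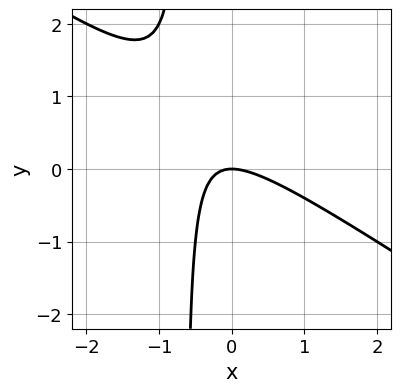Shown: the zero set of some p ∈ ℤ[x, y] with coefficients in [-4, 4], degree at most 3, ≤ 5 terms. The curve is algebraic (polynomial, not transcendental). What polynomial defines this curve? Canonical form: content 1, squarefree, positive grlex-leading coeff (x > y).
1. Degree: no degree-1 curve has this shape, so deg p = 2.
2. Checking where it meets the axes: it crosses the y-axis at the gridline y = 0; one x-axis crossing is at x = 0.
3. Matching integer coefficients to the picture gives p.

2*x^2 + 3*x*y + 2*y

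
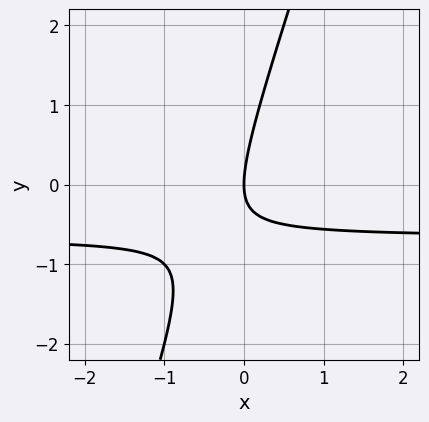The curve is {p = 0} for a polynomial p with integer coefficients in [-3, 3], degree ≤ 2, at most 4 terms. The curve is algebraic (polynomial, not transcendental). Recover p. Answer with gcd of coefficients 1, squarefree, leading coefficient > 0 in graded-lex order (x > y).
3*x*y - y^2 + 2*x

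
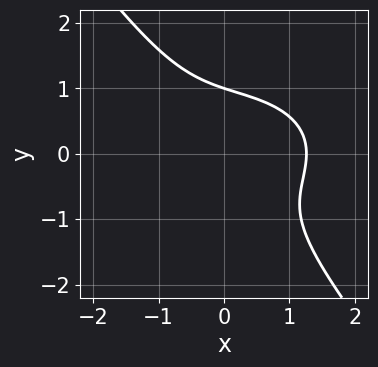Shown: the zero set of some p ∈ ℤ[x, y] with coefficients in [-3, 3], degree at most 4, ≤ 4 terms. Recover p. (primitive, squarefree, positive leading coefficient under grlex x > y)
First, degree: the shape is more complex than any degree-2 curve, so deg p = 3.
Next, reading off the gridlines: one y-axis crossing is at y = 1.
Finally, fitting integer coefficients to these (and the overall shape) gives p.

x^3 + 2*x*y^2 + 2*y^3 - 2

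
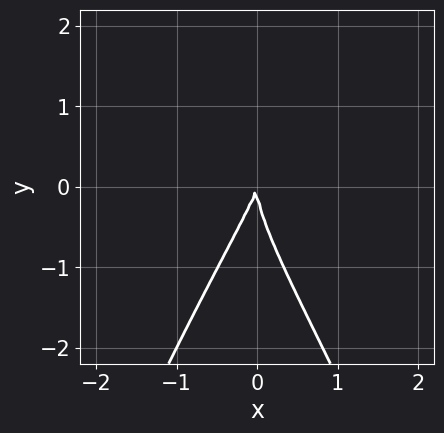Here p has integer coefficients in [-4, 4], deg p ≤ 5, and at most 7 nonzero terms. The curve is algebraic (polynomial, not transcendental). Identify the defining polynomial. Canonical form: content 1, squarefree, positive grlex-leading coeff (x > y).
1. The degree is 4 — a generic line meets the curve in up to 4 points.
2. Against the integer gridlines: it meets the x-axis at x = 0 (among the integer gridlines); it crosses the y-axis at the gridline y = 0.
3. These observations pin down the coefficients.

x^4 - 3*x^2*y + y^3 + 3*x^2 - x*y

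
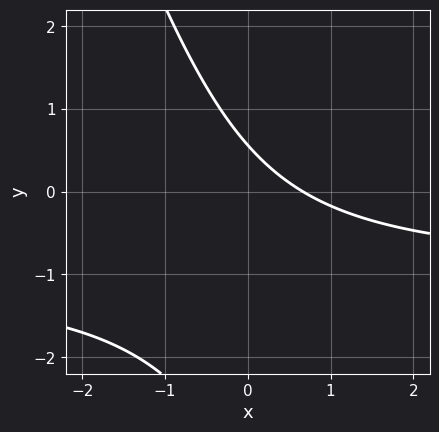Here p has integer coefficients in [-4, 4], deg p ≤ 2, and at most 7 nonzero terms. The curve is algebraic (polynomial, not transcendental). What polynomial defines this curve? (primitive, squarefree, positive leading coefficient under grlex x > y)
3*x*y + y^2 + 3*x + 3*y - 2

Degree: a generic line meets the curve in up to 2 points, so deg p = 2.
The integer polynomial consistent with all of this is the stated p.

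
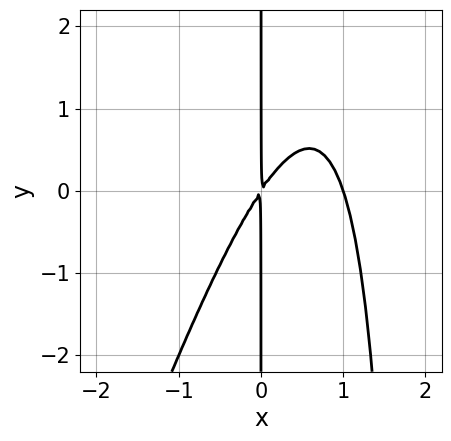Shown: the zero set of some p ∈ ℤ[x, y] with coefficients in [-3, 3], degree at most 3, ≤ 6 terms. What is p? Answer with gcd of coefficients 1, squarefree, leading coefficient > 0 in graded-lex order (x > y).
3*x^3 - x^2*y - 3*x^2 + 2*x*y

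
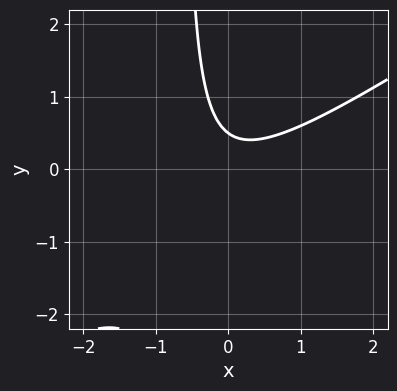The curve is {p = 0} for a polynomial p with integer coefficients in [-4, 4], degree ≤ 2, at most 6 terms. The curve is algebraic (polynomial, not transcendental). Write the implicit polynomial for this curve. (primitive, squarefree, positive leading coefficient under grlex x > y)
2*x^2 - 3*x*y - 2*y + 1

First, degree: a generic line meets the curve in up to 2 points, so deg p = 2.
Then, from the axis intercepts and sections: it misses every integer gridline on the x-axis.
Finally, solving for integer coefficients yields p as stated.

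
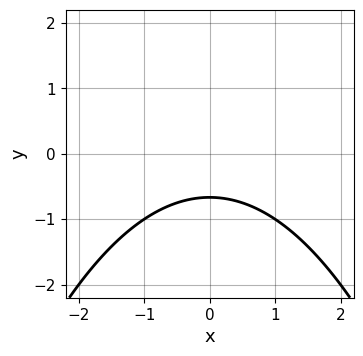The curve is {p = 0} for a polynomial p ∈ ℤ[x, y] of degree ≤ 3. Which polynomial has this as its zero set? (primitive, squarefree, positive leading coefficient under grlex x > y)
1. deg p = 2. A generic line meets the curve in up to 2 points.
2. Symmetries: it's symmetric under x → −x, forcing even powers of x.
3. Against the integer gridlines: no x-intercept at any integer in the box.
4. Matching integer coefficients to the picture gives p.

x^2 + 3*y + 2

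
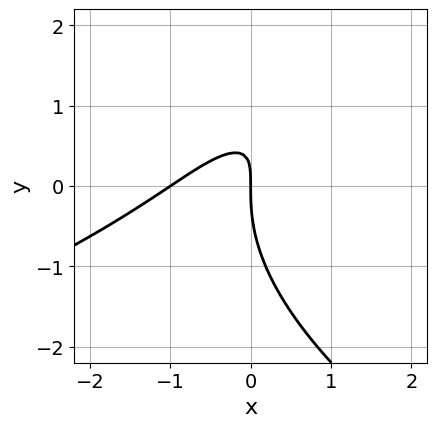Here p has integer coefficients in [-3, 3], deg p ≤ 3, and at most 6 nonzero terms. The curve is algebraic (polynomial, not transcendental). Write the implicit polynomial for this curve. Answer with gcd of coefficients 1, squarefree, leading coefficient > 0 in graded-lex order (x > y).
(a) deg p = 3. The shape is more complex than any degree-2 curve.
(b) From the visible intercepts: it crosses the y-axis at the gridline y = 0; among the integer gridlines, it crosses the x-axis at x ∈ {-1, 0}.
(c) Together with the visible shape, these determine p as stated.

y^3 + 2*x^2 - 3*x*y + 2*x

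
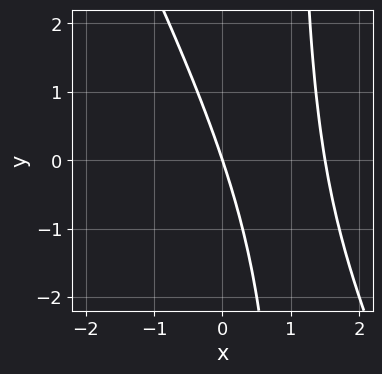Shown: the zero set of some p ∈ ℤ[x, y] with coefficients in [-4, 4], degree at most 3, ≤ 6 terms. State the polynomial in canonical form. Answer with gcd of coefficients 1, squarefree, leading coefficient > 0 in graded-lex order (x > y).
2*x^2 + x*y - 3*x - y

First, the degree is 2 — the shape is more complex than any degree-1 curve.
Then, from the axis intercepts and sections: it crosses the x-axis at the gridline x = 0; one y-axis crossing is at y = 0.
Finally, together with the visible shape, these determine p as stated.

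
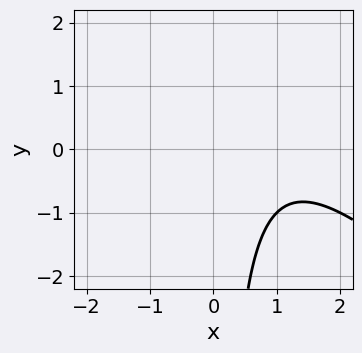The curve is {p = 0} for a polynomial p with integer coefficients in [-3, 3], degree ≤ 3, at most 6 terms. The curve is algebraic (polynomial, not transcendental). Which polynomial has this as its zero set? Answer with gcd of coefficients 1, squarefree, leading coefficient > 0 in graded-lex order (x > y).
First, degree: the shape is more complex than any degree-1 curve, so deg p = 2.
Then, against the integer gridlines: the curve avoids every integer y-axis point in the box; the curve avoids every integer x-axis point in the box.
Finally, assembling these constraints gives the stated polynomial.

x^2 + x*y - 2*x + 2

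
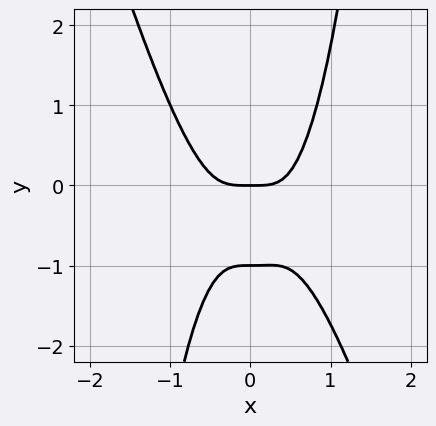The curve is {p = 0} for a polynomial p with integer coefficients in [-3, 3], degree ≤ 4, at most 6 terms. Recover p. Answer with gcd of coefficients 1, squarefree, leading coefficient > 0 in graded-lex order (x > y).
The degree is 4 — no degree-3 curve has this shape.
From the visible intercepts: the y-axis gridline crossings are at y ∈ {-1, 0}; it crosses the x-axis at the gridline x = 0.
Fitting integer coefficients to these (and the overall shape) gives p.

3*x^4 + x^3*y - y^2 - y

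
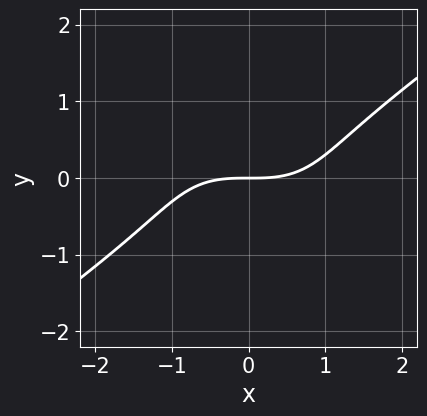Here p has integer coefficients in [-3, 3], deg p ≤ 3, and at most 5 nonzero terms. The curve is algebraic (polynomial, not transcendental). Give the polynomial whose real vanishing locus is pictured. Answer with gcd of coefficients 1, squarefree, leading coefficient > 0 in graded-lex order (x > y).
(a) deg p = 3. A generic line meets the curve in up to 3 points.
(b) From the visible intercepts: it crosses the x-axis at the gridline x = 0; one y-axis crossing is at y = 0.
(c) Putting this together gives p.

x^3 - 3*y^3 - 3*y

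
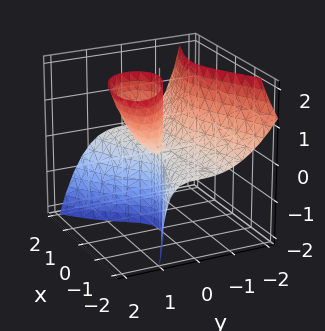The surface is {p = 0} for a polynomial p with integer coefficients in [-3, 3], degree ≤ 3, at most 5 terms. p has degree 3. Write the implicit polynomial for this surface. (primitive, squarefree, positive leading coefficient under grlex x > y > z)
First, deg p = 3. A generic line meets the surface in up to 3 points.
Next, checking where it meets the axes: one y-axis crossing is at y = 0; the visible z-axis segment lies entirely on the surface.
Finally, these observations pin down the coefficients. Check: (2, 0, 0) on the x-axis lies on the surface, and p(2, 0, 0) = 0. ✓

2*x^2*z + 2*x*y*z + 3*y^3 - 3*y*z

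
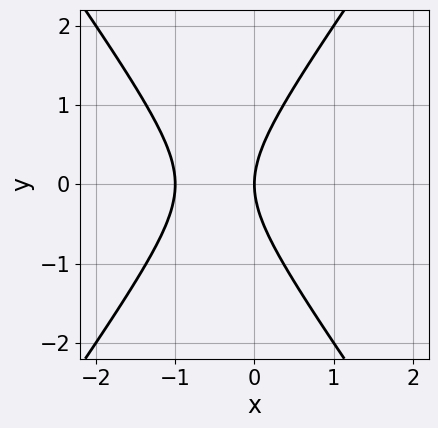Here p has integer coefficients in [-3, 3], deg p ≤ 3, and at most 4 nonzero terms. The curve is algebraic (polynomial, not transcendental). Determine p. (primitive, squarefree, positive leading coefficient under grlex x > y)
2*x^2 - y^2 + 2*x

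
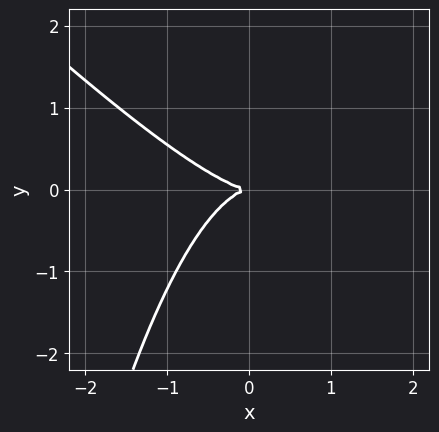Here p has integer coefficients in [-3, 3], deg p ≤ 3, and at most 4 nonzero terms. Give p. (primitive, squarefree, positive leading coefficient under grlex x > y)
2*x^3 + 2*x^2*y + 3*y^2

1. The degree is 3 — the shape is more complex than any degree-2 curve.
2. Observable constraints: one y-axis crossing is at y = 0; one x-axis crossing is at x = 0.
3. Putting this together gives p.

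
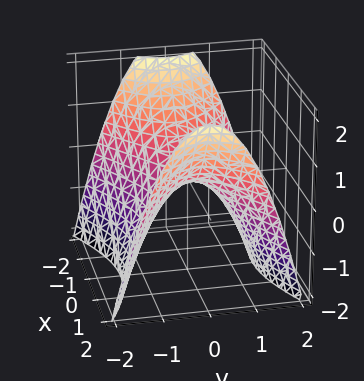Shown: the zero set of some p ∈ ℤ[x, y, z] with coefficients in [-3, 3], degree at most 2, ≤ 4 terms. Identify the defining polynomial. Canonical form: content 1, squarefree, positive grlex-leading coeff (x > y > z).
x^2 - 2*y^2 - 2*z

1. The degree is 2 — a saddle surface; a quadric.
2. Symmetries: the y ↦ −y reflection is a symmetry, so y appears only in even powers; the x ↦ −x reflection is a symmetry, so x appears only in even powers.
3. Checking where it meets the axes: one z-axis crossing is at z = 0; it meets the x-axis at x = 0 (among the integer gridlines).
4. Solving for integer coefficients yields p as stated.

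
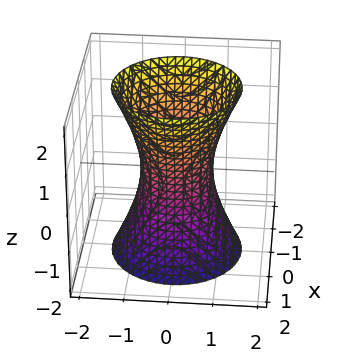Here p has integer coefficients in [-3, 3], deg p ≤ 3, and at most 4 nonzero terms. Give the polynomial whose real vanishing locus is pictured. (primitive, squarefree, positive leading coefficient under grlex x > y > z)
3*x^2 + 3*y^2 - z^2 - 2

(a) Degree: a generic line meets the surface in up to 2 points, so deg p = 2.
(b) Symmetry: every cross-section ⟂ z is a circle, so x, y appear only via x² + y².
(c) From the visible intercepts: a circular section at z = 1 has radius exactly 1; no z-intercept at any integer in the box.
(d) Together with the visible shape, these determine p as stated.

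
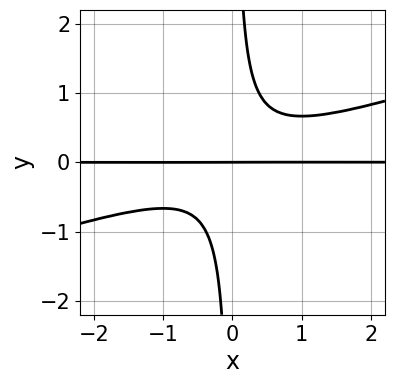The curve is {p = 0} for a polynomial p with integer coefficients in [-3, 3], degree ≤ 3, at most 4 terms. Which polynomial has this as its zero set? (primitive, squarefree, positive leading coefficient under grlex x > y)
1. The degree is 3 — a generic line meets the curve in up to 3 points.
2. Against the integer gridlines: every point of the x-axis in the box is on the curve; it crosses the y-axis at the gridline y = 0.
3. Together with the visible shape, these determine p as stated.

x^2*y - 3*x*y^2 + y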